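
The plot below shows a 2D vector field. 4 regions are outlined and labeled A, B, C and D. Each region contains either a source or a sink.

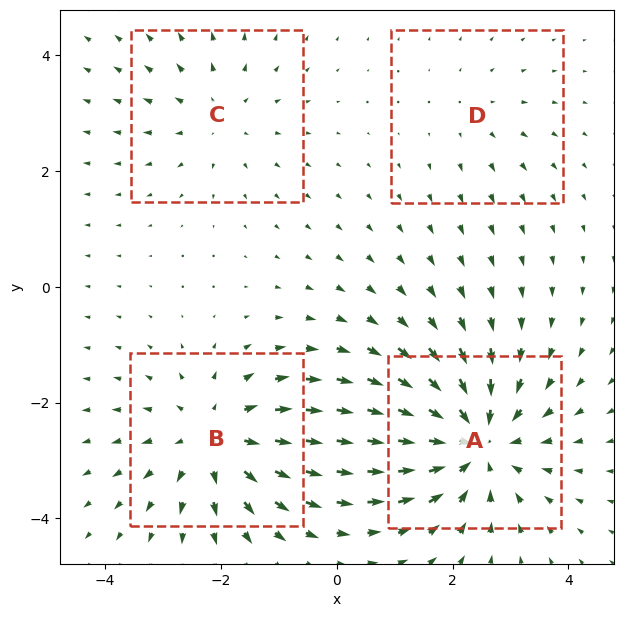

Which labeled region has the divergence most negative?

Divergence at each region's feature centre — A: about -6, B: about +5, C: about +3, D: about +2. Region A is most negative.

A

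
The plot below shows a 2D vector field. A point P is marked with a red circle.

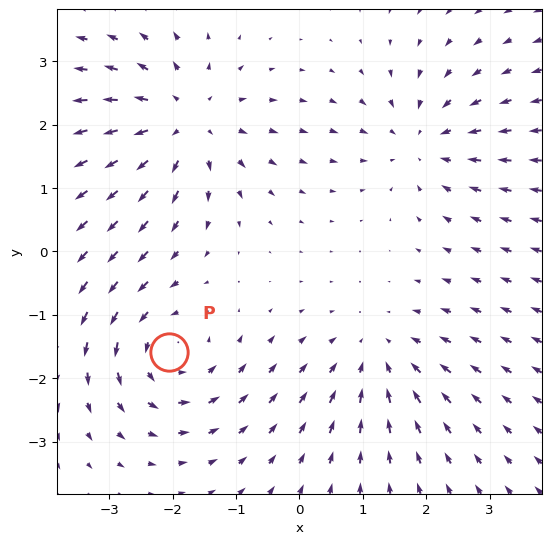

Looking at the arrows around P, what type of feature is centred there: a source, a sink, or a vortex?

At P (-2.1, -1.6) the arrows circulate counterclockwise. Divergence ≈0, curl about +5 — near-zero divergence with nonzero curl is a vortex.

vortex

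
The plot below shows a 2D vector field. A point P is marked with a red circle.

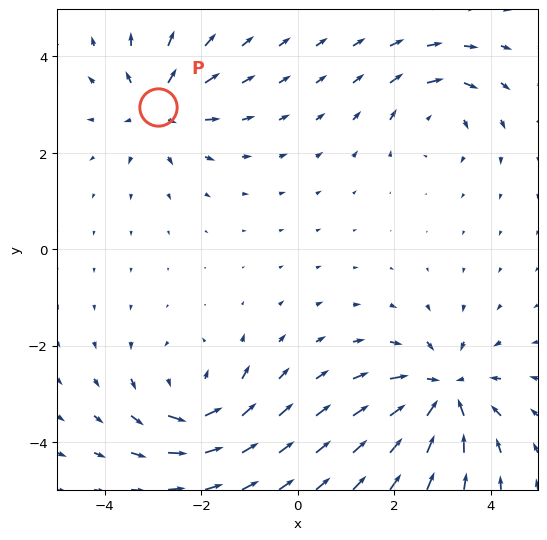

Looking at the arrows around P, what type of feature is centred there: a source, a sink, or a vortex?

source

At P (-2.9, 3.0) the arrows spread outward. Divergence about +4, curl ≈0 — positive divergence with near-zero curl is a source.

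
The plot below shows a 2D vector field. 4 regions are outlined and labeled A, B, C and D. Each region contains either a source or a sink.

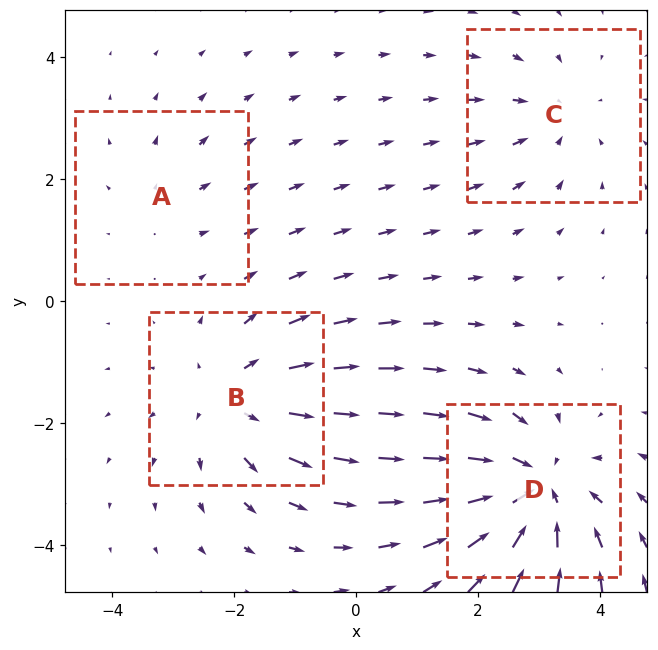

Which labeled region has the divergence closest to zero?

A

Divergence at each region's feature centre — A: about +2, B: about +4, C: about -3, D: about -6. Region A is closest to zero.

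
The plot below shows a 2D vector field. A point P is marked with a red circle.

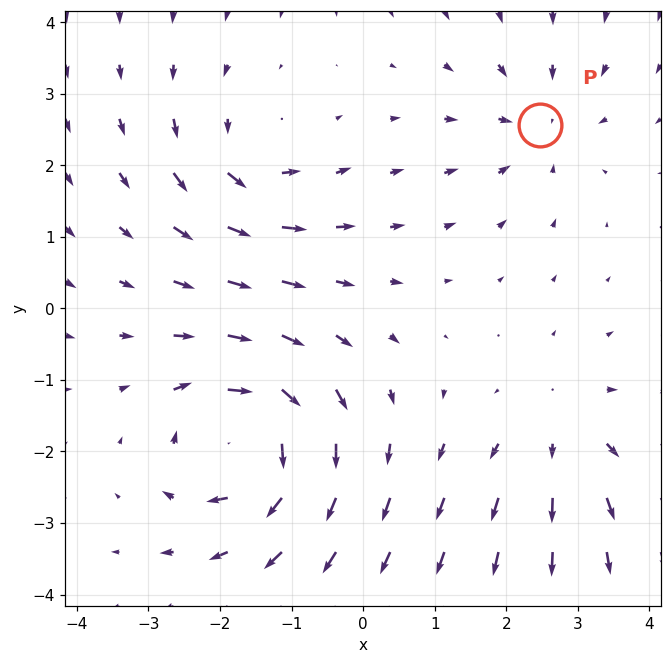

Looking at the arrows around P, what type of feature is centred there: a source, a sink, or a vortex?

At P (2.5, 2.6) the arrows converge inward. Divergence about -3, curl ≈0 — negative divergence with near-zero curl is a sink.

sink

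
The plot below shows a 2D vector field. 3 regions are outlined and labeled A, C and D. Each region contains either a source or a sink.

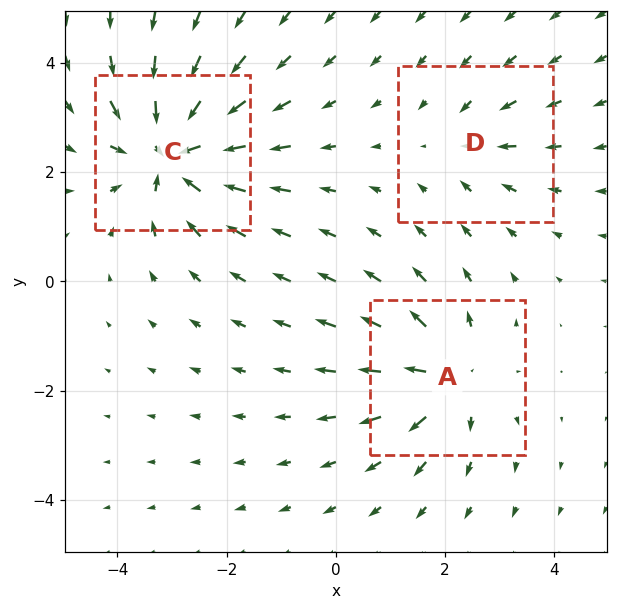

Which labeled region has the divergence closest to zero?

D

Divergence at each region's feature centre — A: about +4, C: about -6, D: about -2. Region D is closest to zero.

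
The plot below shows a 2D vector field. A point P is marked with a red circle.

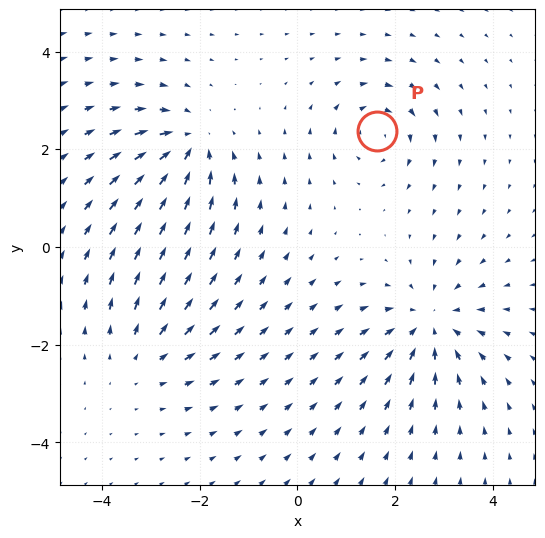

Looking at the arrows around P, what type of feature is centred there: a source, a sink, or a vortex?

At P (1.6, 2.4) the arrows circulate clockwise. Divergence ≈0, curl about -4 — near-zero divergence with nonzero curl is a vortex.

vortex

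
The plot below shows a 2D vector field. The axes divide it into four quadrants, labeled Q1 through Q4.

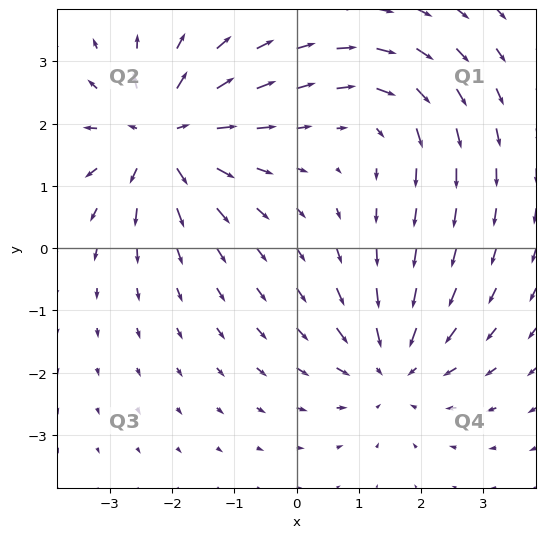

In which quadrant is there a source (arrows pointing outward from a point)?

The source sits at approximately (-2.2, 1.8), which lies in quadrant Q2. The divergence there is about +5, positive as expected for a source.

Q2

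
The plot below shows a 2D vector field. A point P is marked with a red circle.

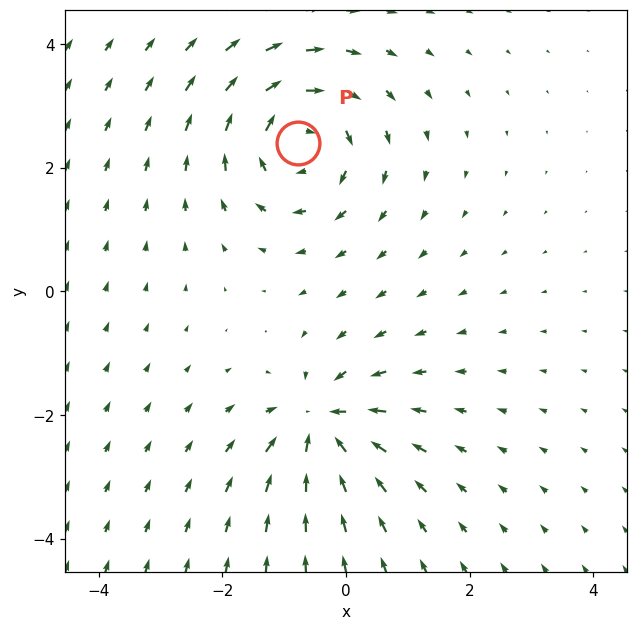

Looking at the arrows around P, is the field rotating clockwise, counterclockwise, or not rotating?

clockwise

Near P at (-0.8, 2.4) the arrows circulate clockwise. The curl (z-component) there is about -5; negative curl means clockwise rotation.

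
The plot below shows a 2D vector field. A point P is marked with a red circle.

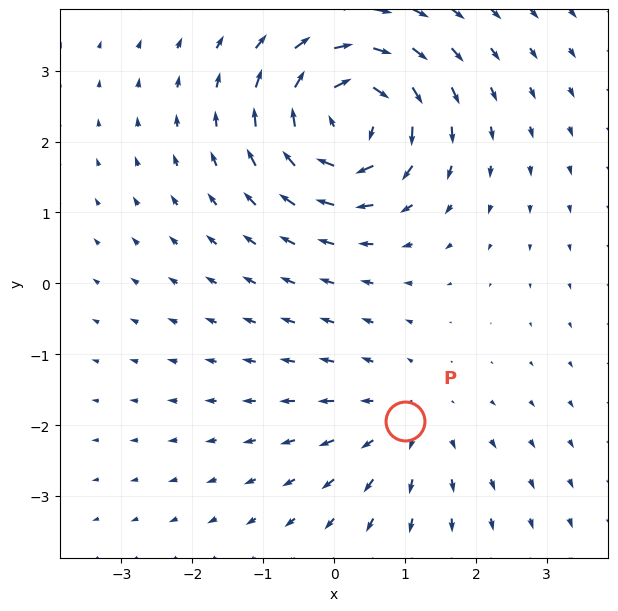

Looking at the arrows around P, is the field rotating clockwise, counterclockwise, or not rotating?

not rotating

Near P at (1.0, -1.9) the arrows show no circulation. The curl there is ≈0.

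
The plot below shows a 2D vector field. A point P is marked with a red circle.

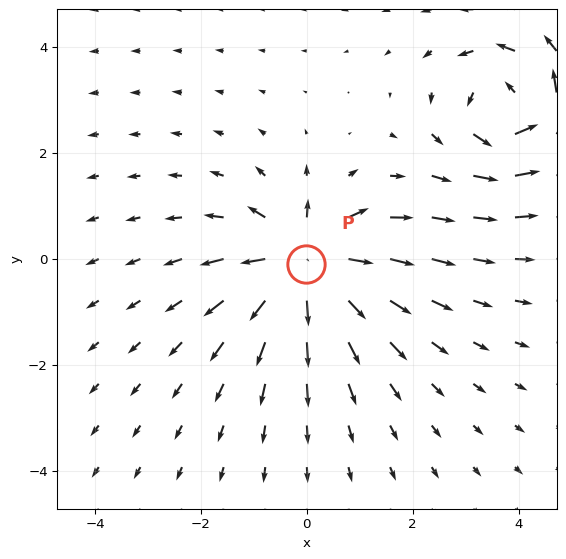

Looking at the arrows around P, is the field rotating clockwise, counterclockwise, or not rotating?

not rotating

Near P at (-0.0, -0.1) the arrows show no circulation. The curl there is ≈0.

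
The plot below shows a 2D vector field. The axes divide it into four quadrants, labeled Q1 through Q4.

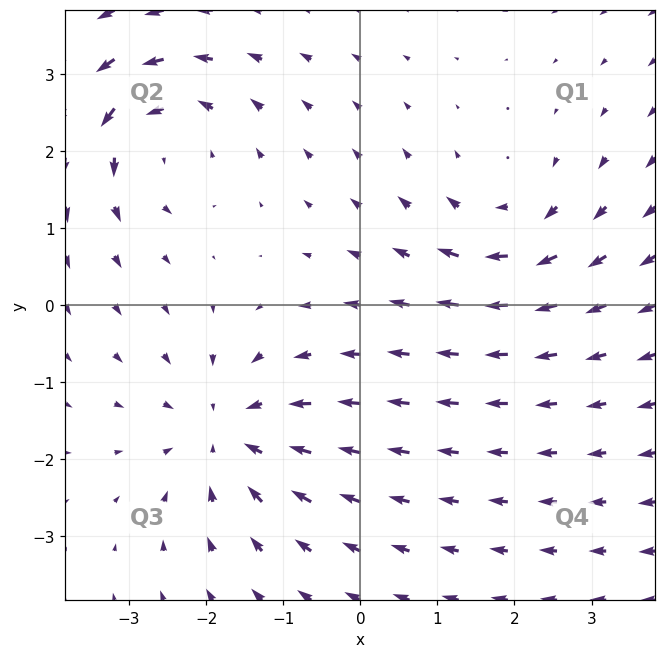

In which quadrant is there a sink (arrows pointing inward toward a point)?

Q3

The sink sits at approximately (-1.7, -1.7), which lies in quadrant Q3. The divergence there is about -3, negative as expected for a sink.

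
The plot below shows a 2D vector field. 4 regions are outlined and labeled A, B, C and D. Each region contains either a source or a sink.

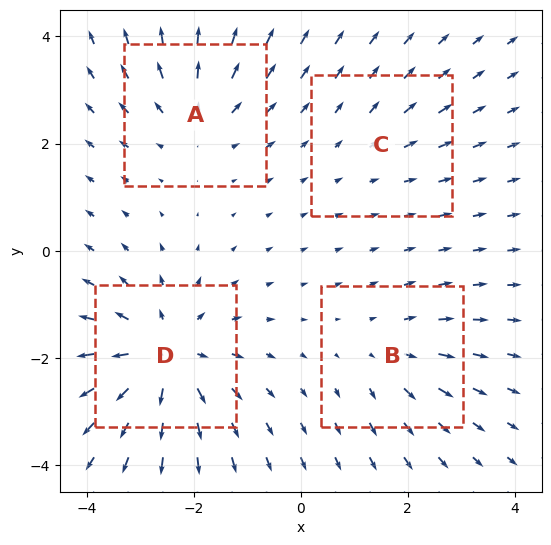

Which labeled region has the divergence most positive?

D

Divergence at each region's feature centre — A: about +4, B: about +3, C: about +2, D: about +7. Region D is most positive.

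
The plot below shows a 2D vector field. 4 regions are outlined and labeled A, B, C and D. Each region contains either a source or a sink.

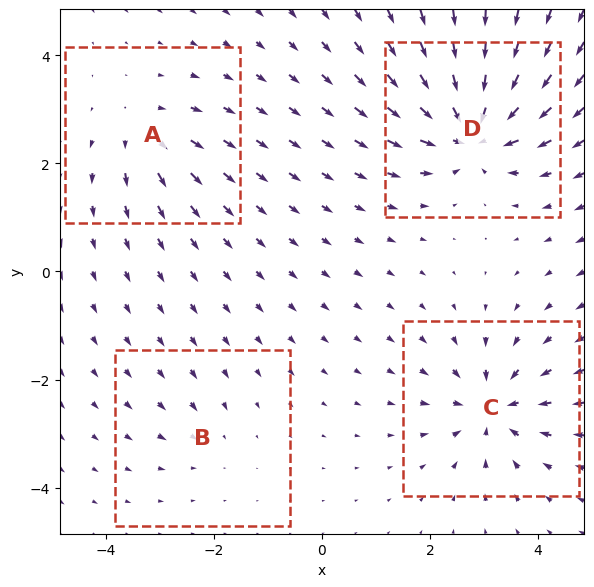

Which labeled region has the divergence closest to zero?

Divergence at each region's feature centre — A: about +4, B: about -2, C: about -7, D: about -9. Region B is closest to zero.

B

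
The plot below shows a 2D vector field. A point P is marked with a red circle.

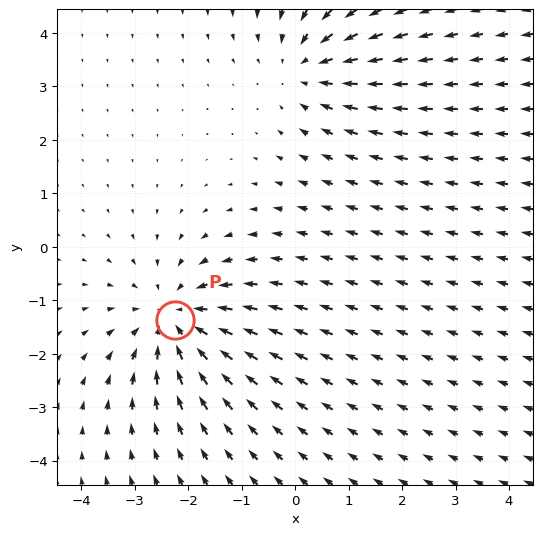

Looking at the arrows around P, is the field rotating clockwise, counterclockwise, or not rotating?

not rotating

Near P at (-2.2, -1.4) the arrows show no circulation. The curl there is ≈0.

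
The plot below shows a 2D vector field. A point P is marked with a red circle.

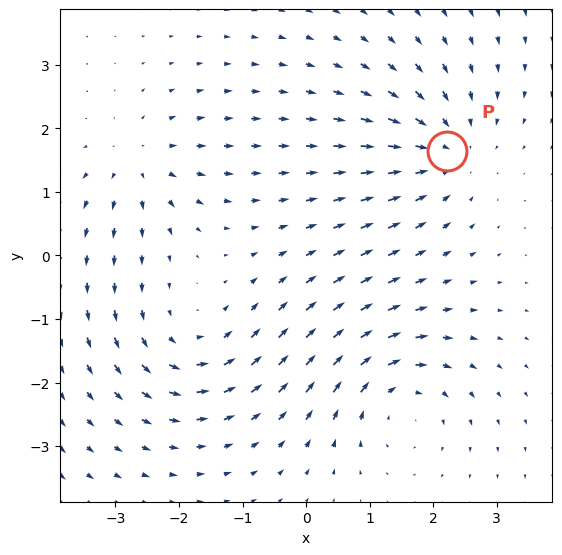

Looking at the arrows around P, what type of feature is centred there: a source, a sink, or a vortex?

At P (2.2, 1.6) the arrows converge inward. Divergence about -4, curl ≈0 — negative divergence with near-zero curl is a sink.

sink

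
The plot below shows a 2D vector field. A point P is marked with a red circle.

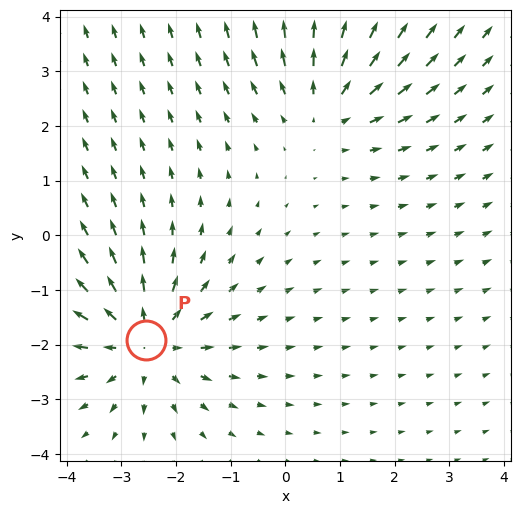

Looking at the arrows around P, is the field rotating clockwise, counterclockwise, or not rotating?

not rotating

Near P at (-2.6, -1.9) the arrows show no circulation. The curl there is ≈0.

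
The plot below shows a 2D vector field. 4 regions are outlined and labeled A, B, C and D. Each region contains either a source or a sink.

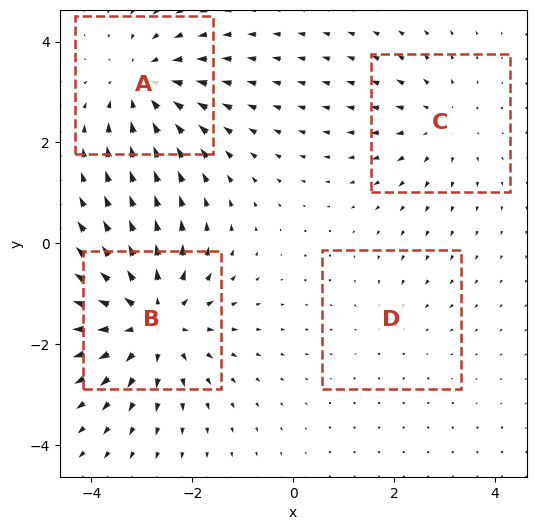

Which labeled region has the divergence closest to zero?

Divergence at each region's feature centre — A: about -4, B: about +6, C: about +3, D: about -2. Region D is closest to zero.

D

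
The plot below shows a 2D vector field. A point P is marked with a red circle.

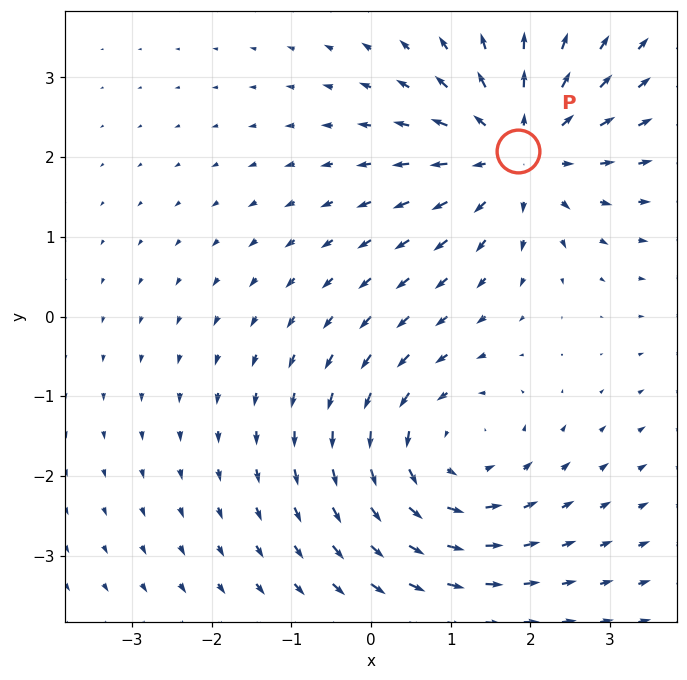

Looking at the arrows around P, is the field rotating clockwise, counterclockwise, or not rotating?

Near P at (1.9, 2.1) the arrows show no circulation. The curl there is ≈0.

not rotating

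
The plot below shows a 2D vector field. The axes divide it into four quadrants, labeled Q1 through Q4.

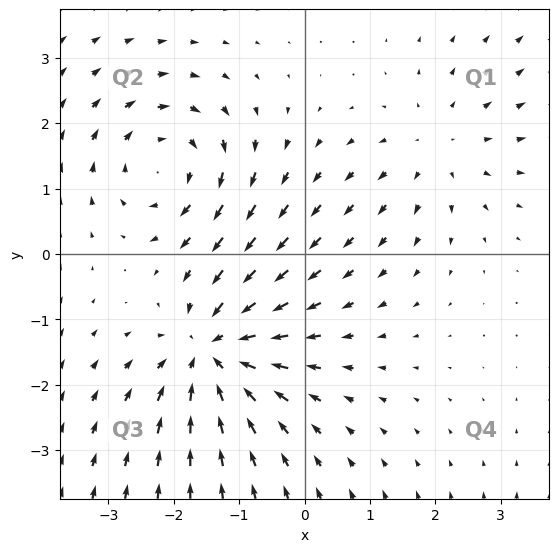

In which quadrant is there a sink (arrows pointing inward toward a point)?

The sink sits at approximately (-1.4, -1.5), which lies in quadrant Q3. The divergence there is about -6, negative as expected for a sink.

Q3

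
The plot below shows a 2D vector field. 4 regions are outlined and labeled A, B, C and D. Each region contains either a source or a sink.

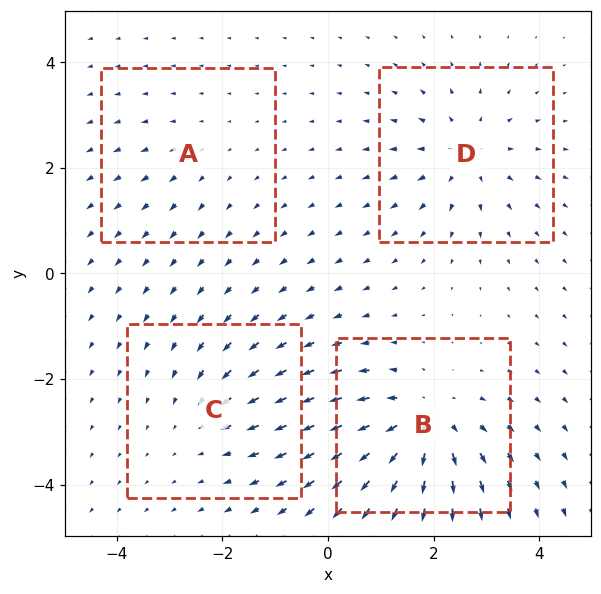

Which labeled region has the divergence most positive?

B

Divergence at each region's feature centre — A: about +2, B: about +7, C: about -3, D: about +5. Region B is most positive.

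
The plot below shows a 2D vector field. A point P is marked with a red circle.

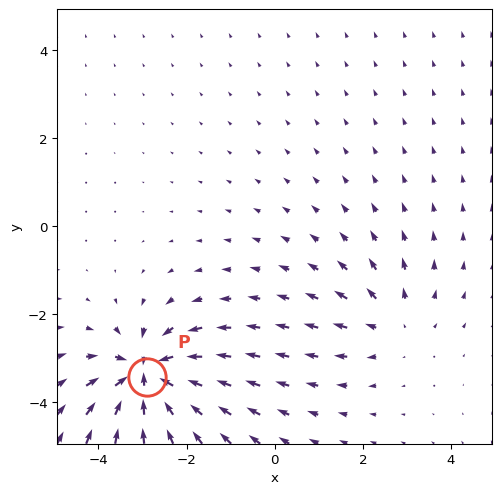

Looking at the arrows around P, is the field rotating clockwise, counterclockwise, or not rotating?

not rotating

Near P at (-2.9, -3.4) the arrows show no circulation. The curl there is ≈0.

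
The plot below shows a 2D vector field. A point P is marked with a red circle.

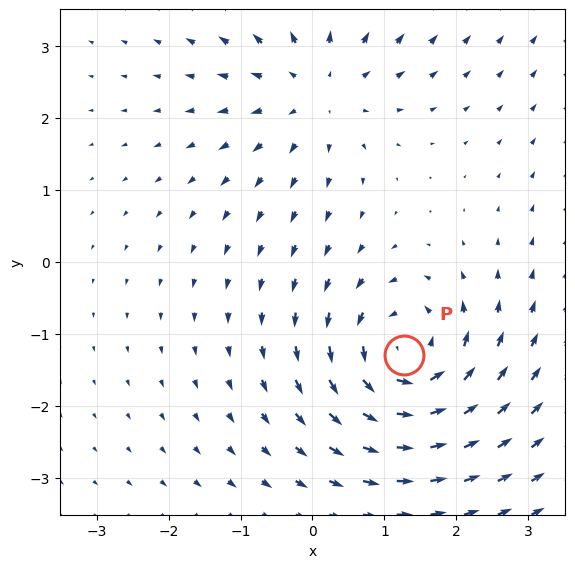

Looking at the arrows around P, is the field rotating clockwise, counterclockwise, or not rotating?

Near P at (1.3, -1.3) the arrows circulate counterclockwise. The curl (z-component) there is about +6; positive curl means counterclockwise rotation.

counterclockwise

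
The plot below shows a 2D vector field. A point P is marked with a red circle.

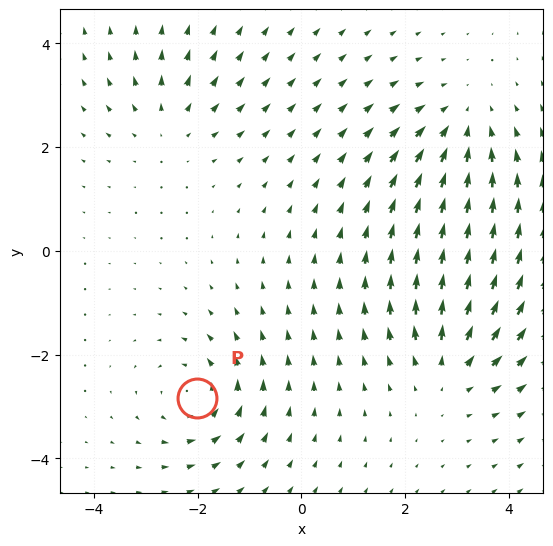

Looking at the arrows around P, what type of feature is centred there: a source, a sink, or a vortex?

vortex

At P (-2.0, -2.8) the arrows circulate counterclockwise. Divergence ≈0, curl about +4 — near-zero divergence with nonzero curl is a vortex.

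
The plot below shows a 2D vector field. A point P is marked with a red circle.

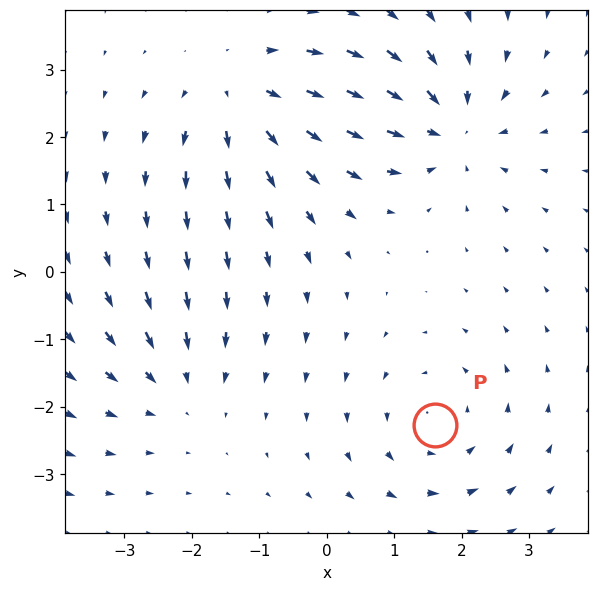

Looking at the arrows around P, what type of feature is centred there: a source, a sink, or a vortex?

At P (1.6, -2.3) the arrows circulate counterclockwise. Divergence ≈0, curl about +3 — near-zero divergence with nonzero curl is a vortex.

vortex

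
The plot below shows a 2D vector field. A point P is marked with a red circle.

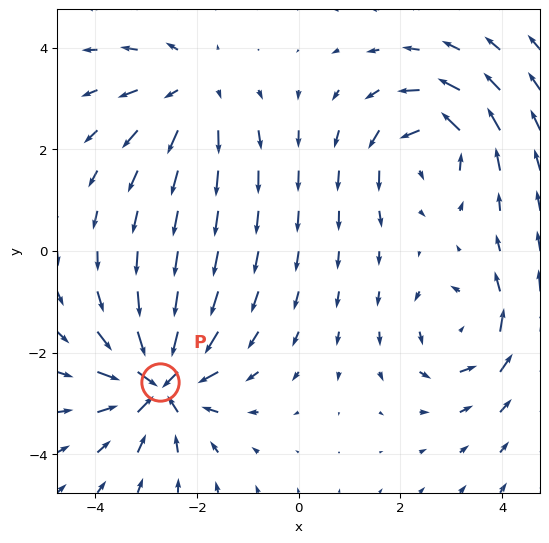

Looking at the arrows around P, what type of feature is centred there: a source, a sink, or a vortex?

At P (-2.7, -2.6) the arrows converge inward. Divergence about -6, curl ≈0 — negative divergence with near-zero curl is a sink.

sink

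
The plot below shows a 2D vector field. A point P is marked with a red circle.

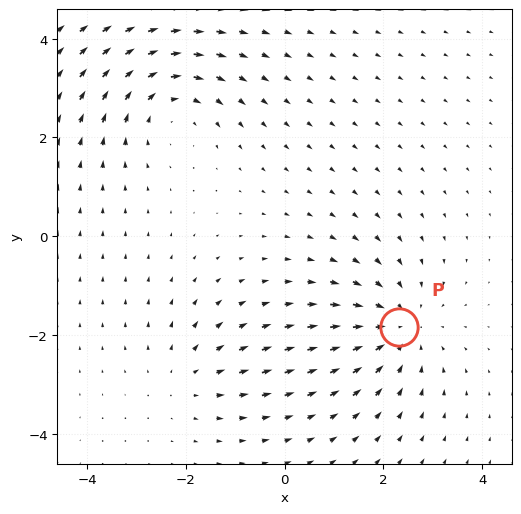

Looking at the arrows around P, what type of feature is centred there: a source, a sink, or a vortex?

At P (2.3, -1.8) the arrows converge inward. Divergence about -4, curl ≈0 — negative divergence with near-zero curl is a sink.

sink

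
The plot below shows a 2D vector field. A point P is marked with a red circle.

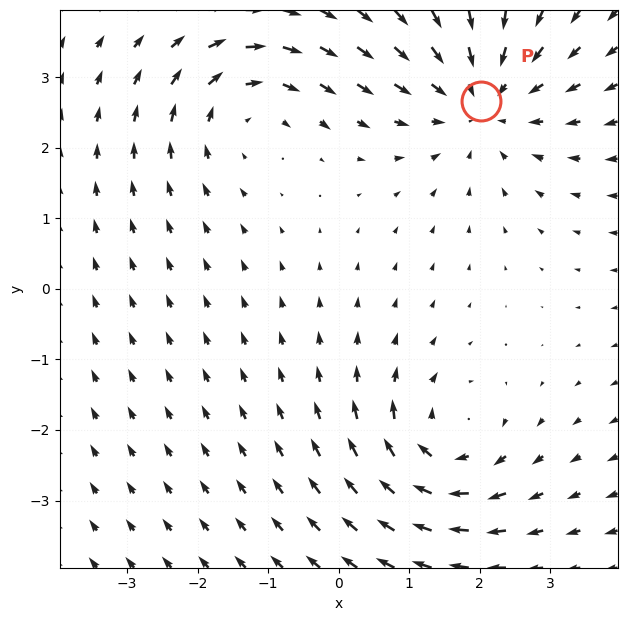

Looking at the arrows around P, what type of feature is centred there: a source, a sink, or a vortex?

At P (2.0, 2.7) the arrows converge inward. Divergence about -4, curl ≈0 — negative divergence with near-zero curl is a sink.

sink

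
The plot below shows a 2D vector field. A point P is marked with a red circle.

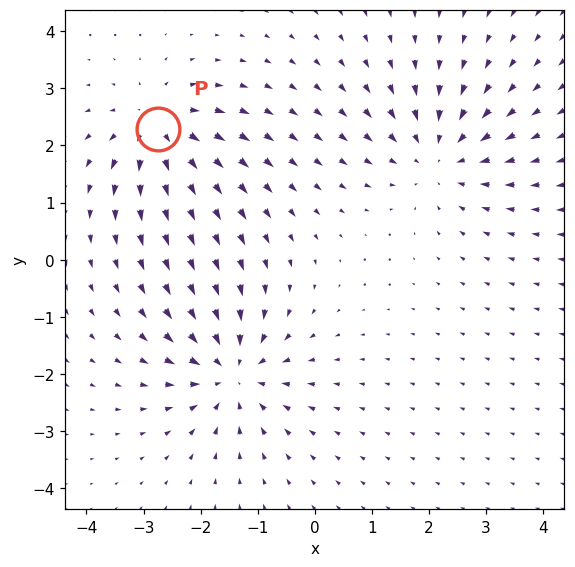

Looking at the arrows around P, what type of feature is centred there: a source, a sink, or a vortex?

source

At P (-2.7, 2.3) the arrows spread outward. Divergence about +5, curl ≈0 — positive divergence with near-zero curl is a source.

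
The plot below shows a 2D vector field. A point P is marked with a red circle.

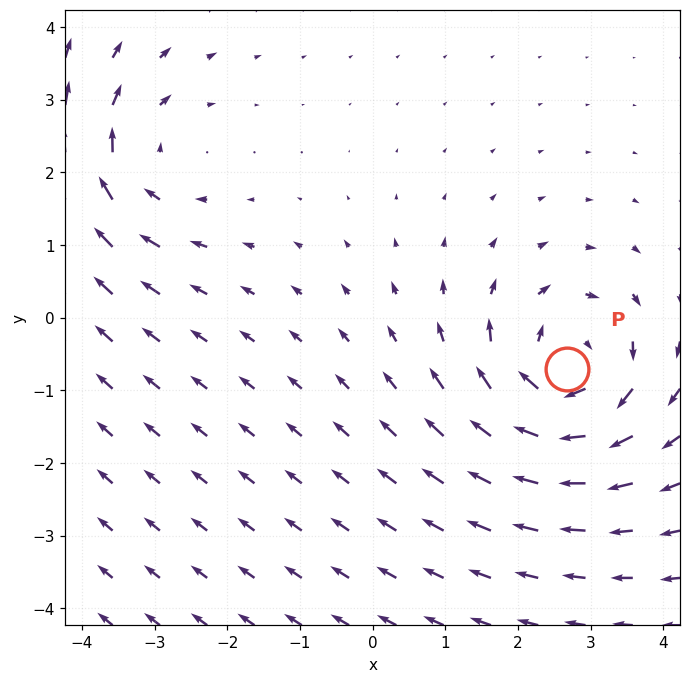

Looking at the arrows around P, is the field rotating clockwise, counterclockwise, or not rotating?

clockwise

Near P at (2.7, -0.7) the arrows circulate clockwise. The curl (z-component) there is about -5; negative curl means clockwise rotation.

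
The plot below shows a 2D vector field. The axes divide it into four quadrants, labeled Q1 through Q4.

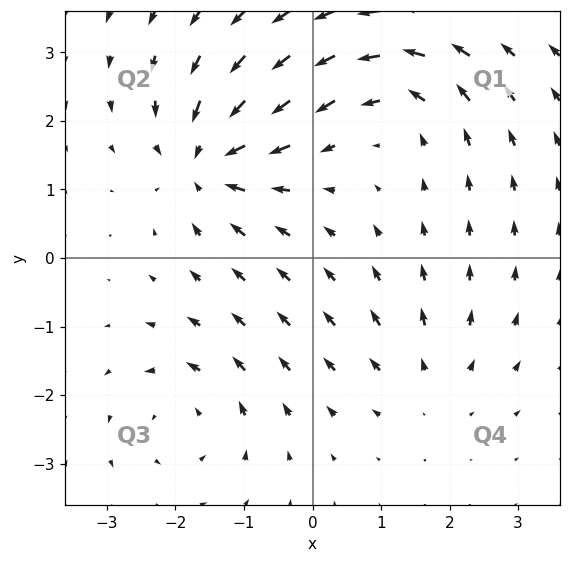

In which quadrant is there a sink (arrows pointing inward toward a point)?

The sink sits at approximately (-1.5, 1.4), which lies in quadrant Q2. The divergence there is about -6, negative as expected for a sink.

Q2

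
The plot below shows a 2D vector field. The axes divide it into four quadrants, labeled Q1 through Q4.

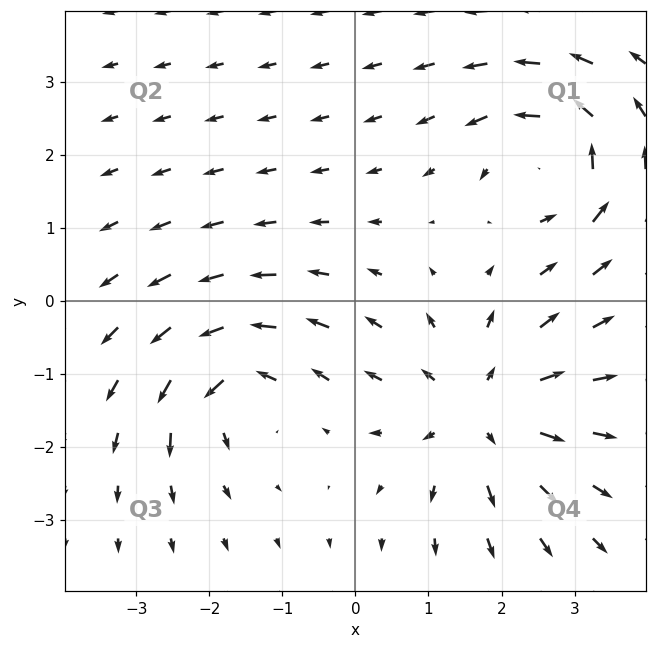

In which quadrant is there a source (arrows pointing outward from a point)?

Q4

The source sits at approximately (1.7, -1.5), which lies in quadrant Q4. The divergence there is about +3, positive as expected for a source.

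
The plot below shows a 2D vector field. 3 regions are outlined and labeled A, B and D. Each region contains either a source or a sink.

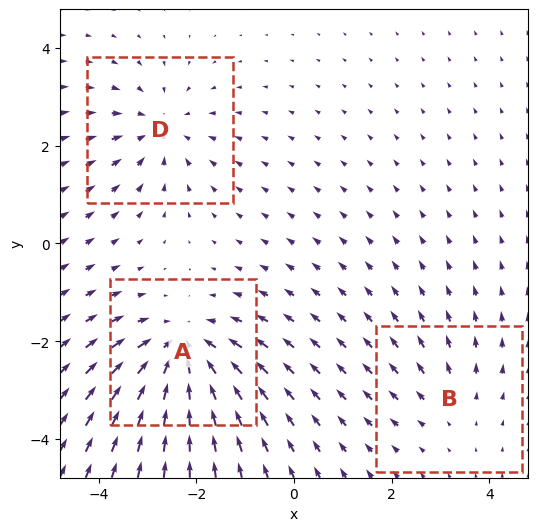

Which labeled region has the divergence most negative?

Divergence at each region's feature centre — A: about -4, B: about +2, D: about -3. Region A is most negative.

A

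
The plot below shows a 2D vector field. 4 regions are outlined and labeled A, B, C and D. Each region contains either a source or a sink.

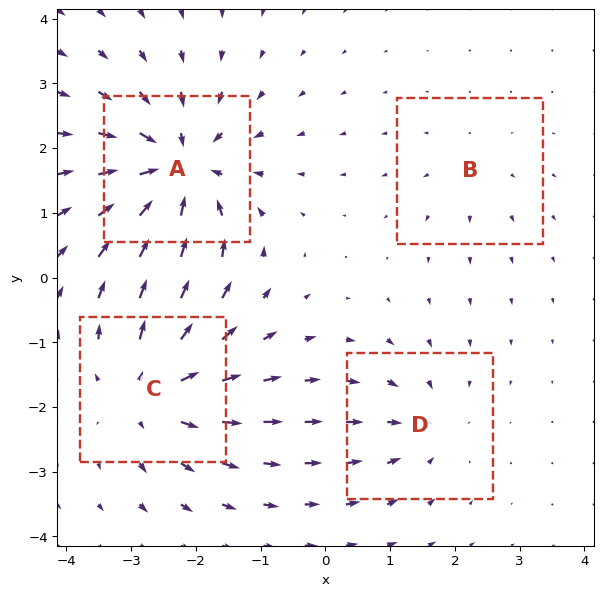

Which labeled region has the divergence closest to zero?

Divergence at each region's feature centre — A: about -7, B: about +2, C: about +6, D: about -4. Region B is closest to zero.

B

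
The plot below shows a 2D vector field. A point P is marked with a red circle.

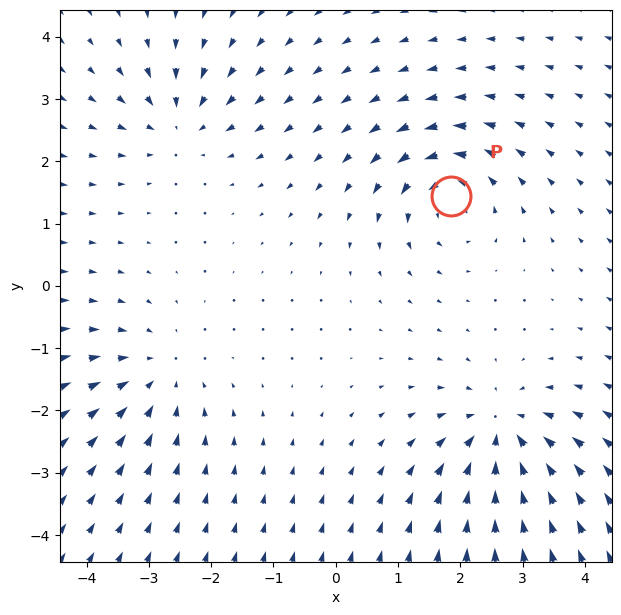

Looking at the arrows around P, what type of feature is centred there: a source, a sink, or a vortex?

At P (1.8, 1.4) the arrows circulate counterclockwise. Divergence ≈0, curl about +5 — near-zero divergence with nonzero curl is a vortex.

vortex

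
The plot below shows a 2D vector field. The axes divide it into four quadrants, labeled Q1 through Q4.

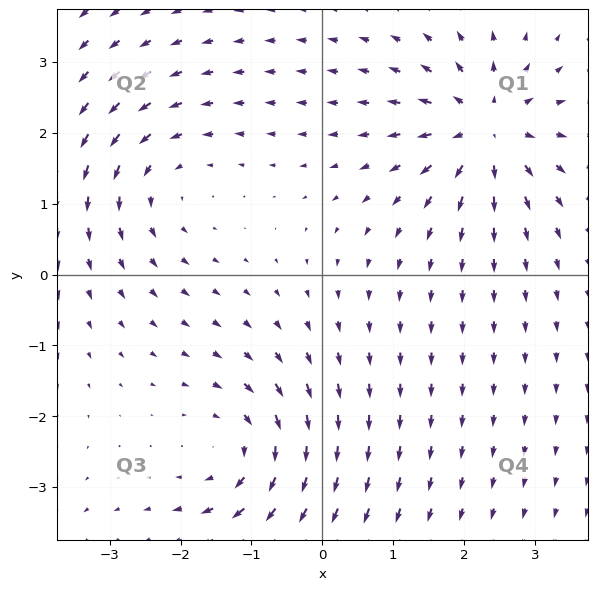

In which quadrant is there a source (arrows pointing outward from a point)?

The source sits at approximately (2.3, 2.0), which lies in quadrant Q1. The divergence there is about +5, positive as expected for a source.

Q1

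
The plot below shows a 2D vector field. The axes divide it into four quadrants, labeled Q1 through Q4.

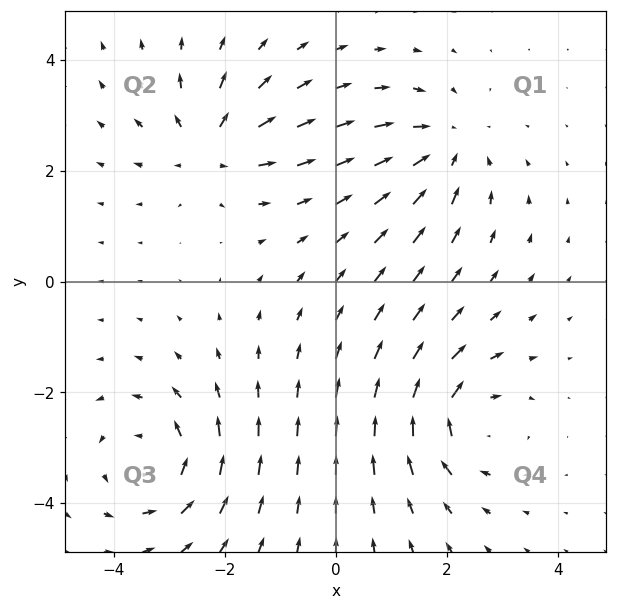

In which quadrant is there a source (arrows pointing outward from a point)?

Q2

The source sits at approximately (-2.3, 2.4), which lies in quadrant Q2. The divergence there is about +5, positive as expected for a source.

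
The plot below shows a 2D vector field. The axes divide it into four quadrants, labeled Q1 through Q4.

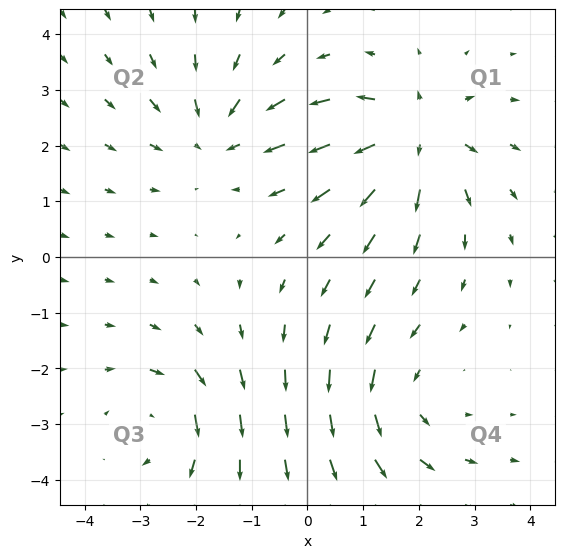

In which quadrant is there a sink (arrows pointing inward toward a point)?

Q2

The sink sits at approximately (-1.6, 2.2), which lies in quadrant Q2. The divergence there is about -4, negative as expected for a sink.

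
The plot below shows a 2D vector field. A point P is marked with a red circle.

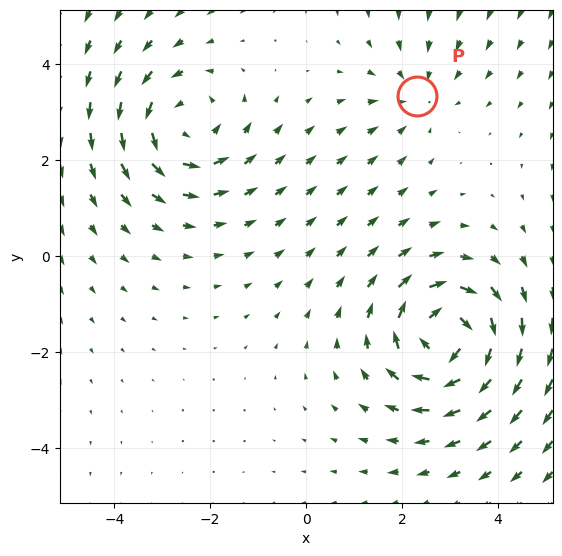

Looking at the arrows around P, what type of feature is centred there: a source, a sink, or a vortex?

sink

At P (2.3, 3.3) the arrows converge inward. Divergence about -2, curl ≈0 — negative divergence with near-zero curl is a sink.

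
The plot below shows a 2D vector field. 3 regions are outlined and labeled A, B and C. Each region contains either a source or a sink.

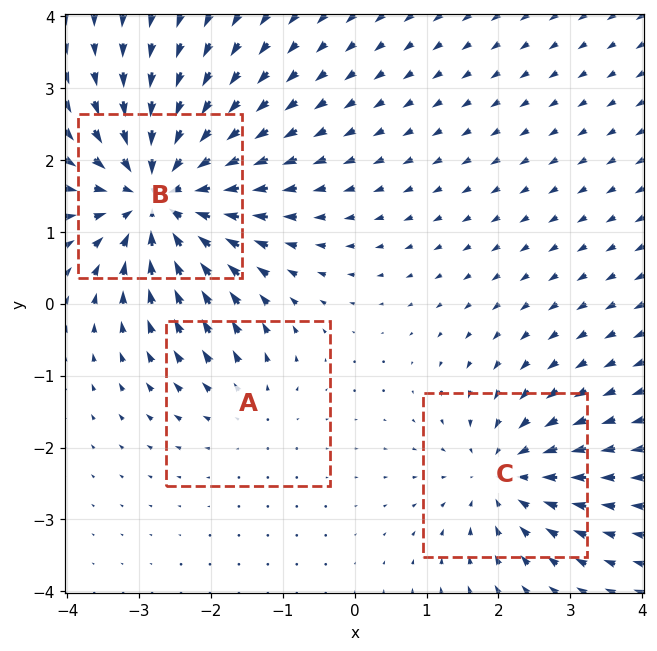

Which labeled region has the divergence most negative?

Divergence at each region's feature centre — A: about +2, B: about -6, C: about -3. Region B is most negative.

B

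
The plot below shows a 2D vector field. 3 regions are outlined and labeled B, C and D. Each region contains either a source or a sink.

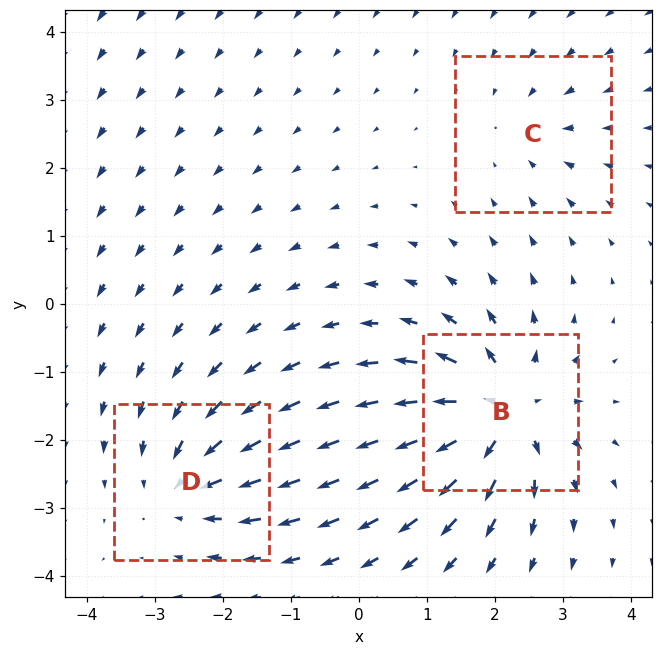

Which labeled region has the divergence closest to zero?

C

Divergence at each region's feature centre — B: about +6, C: about -2, D: about -4. Region C is closest to zero.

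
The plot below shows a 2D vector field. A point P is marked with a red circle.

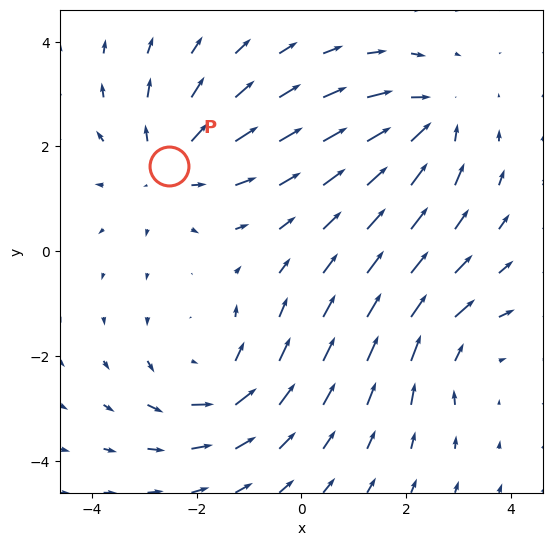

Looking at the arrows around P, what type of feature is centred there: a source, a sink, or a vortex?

At P (-2.5, 1.6) the arrows spread outward. Divergence about +3, curl ≈0 — positive divergence with near-zero curl is a source.

source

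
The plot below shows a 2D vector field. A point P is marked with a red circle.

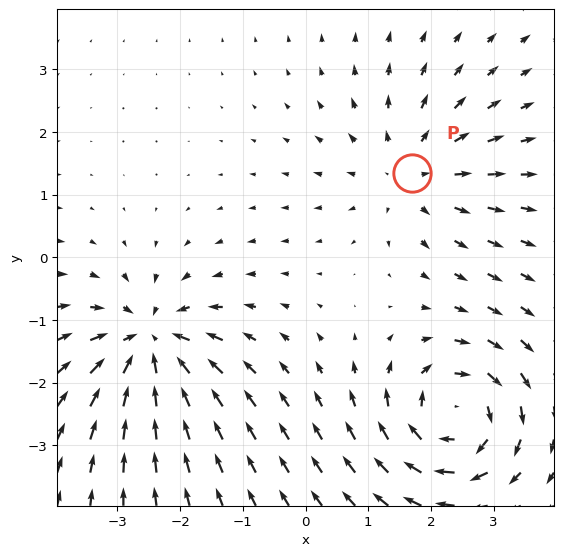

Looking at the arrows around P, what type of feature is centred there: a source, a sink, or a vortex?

source

At P (1.7, 1.4) the arrows spread outward. Divergence about +3, curl ≈0 — positive divergence with near-zero curl is a source.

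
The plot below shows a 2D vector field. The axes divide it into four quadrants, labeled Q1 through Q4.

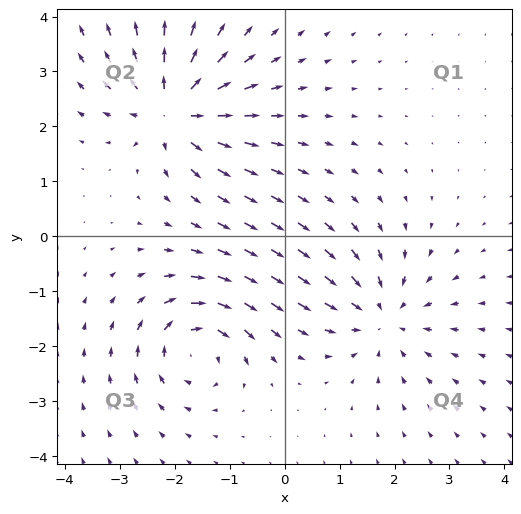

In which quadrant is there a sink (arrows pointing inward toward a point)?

The sink sits at approximately (1.8, -1.5), which lies in quadrant Q4. The divergence there is about -4, negative as expected for a sink.

Q4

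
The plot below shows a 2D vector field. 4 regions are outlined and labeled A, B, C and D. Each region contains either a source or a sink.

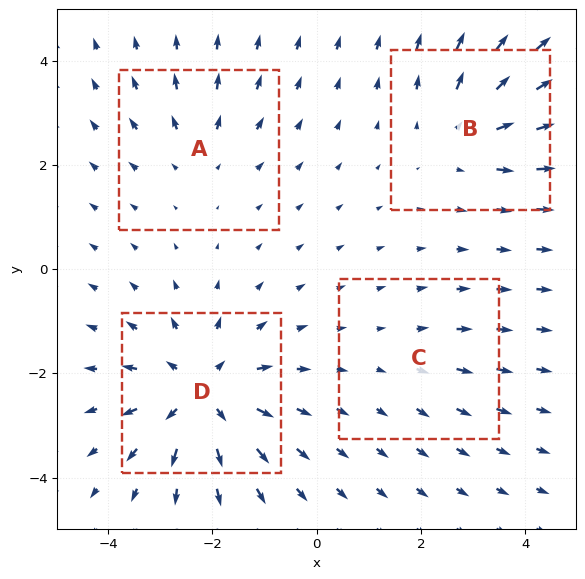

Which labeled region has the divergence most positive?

Divergence at each region's feature centre — A: about +3, B: about +4, C: about +2, D: about +7. Region D is most positive.

D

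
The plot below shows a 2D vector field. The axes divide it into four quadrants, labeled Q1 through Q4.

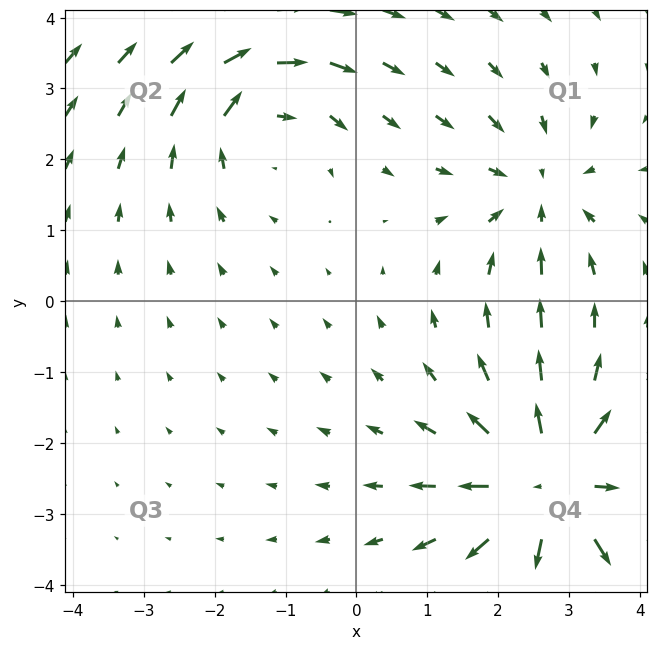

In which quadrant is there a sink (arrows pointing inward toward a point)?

Q1

The sink sits at approximately (2.5, 1.5), which lies in quadrant Q1. The divergence there is about -3, negative as expected for a sink.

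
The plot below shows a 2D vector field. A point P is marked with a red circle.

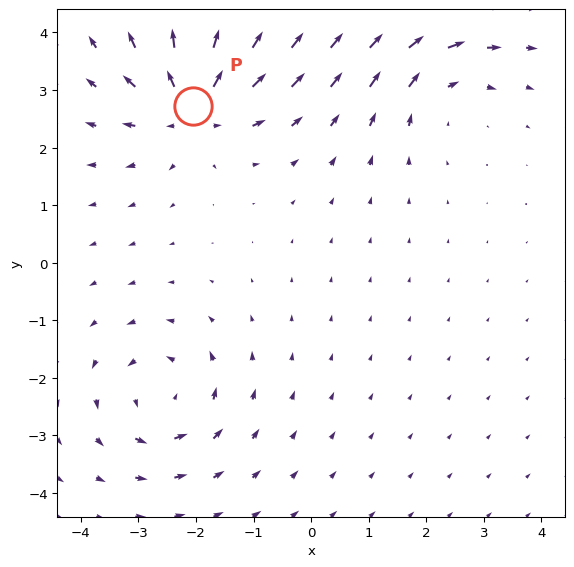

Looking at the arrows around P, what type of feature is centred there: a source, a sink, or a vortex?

source

At P (-2.0, 2.7) the arrows spread outward. Divergence about +5, curl ≈0 — positive divergence with near-zero curl is a source.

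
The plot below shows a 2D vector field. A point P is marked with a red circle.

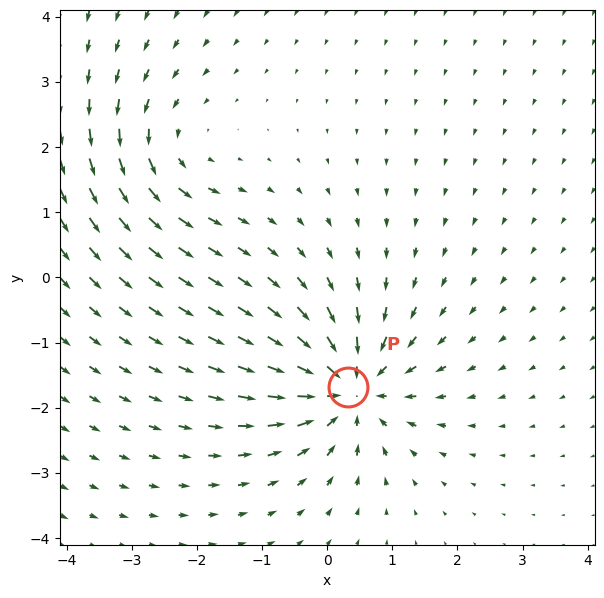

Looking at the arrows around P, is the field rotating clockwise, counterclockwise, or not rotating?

Near P at (0.3, -1.7) the arrows show no circulation. The curl there is ≈0.

not rotating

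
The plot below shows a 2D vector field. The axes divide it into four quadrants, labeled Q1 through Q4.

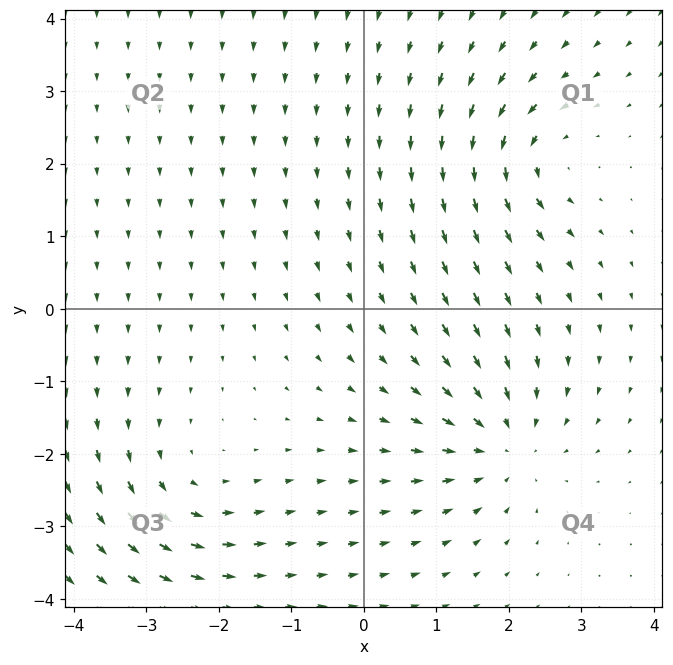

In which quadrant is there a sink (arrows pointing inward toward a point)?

Q4

The sink sits at approximately (1.9, -1.9), which lies in quadrant Q4. The divergence there is about -4, negative as expected for a sink.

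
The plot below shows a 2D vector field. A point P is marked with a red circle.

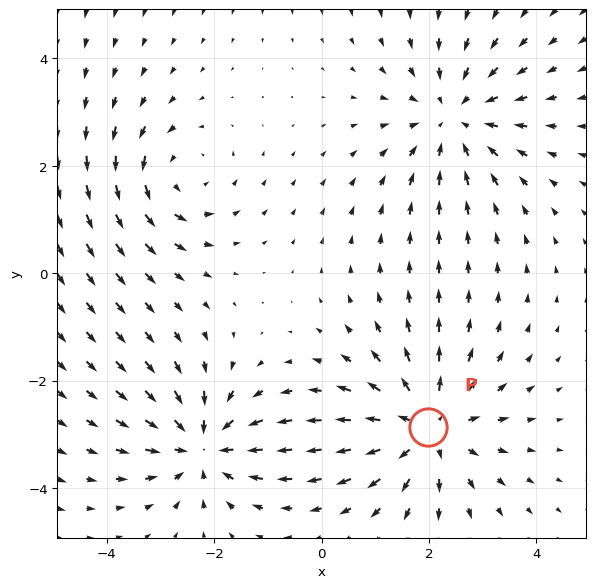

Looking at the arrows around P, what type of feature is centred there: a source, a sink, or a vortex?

source

At P (2.0, -2.9) the arrows spread outward. Divergence about +5, curl ≈0 — positive divergence with near-zero curl is a source.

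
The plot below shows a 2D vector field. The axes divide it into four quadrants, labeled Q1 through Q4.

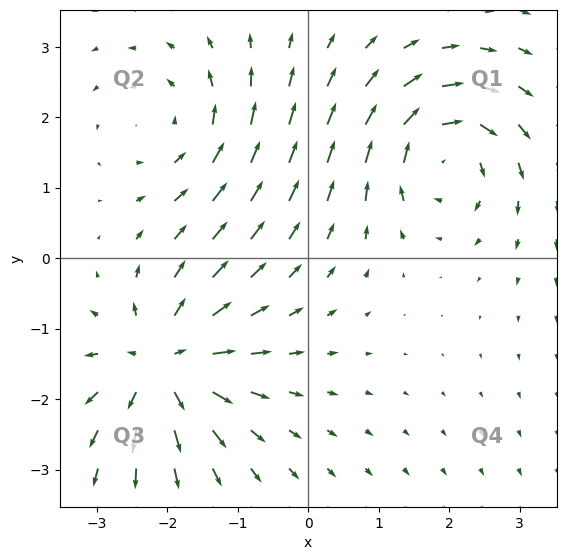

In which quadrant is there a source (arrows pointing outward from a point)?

Q3

The source sits at approximately (-2.1, -1.5), which lies in quadrant Q3. The divergence there is about +7, positive as expected for a source.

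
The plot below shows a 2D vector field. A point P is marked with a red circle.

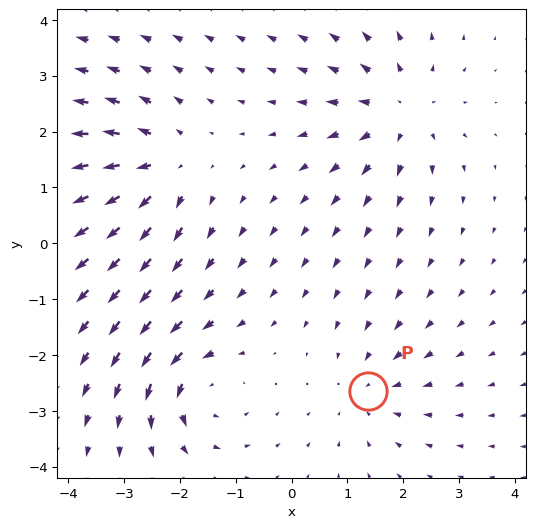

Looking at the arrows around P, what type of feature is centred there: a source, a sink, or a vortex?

sink

At P (1.4, -2.7) the arrows converge inward. Divergence about -3, curl ≈0 — negative divergence with near-zero curl is a sink.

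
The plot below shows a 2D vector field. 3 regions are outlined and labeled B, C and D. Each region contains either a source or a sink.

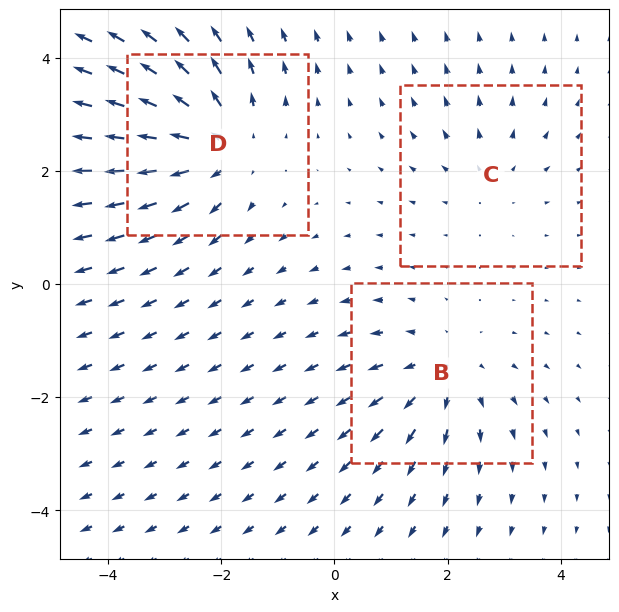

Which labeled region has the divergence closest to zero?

C

Divergence at each region's feature centre — B: about +3, C: about +2, D: about +4. Region C is closest to zero.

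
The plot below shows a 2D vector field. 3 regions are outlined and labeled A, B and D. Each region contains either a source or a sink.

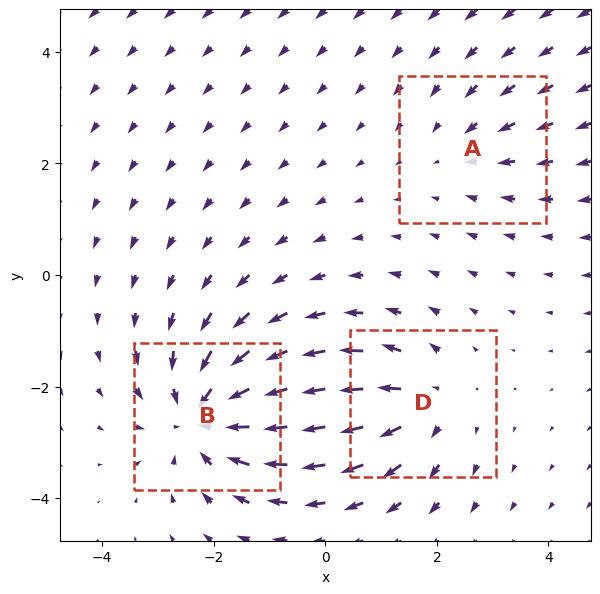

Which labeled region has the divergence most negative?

B

Divergence at each region's feature centre — A: about -2, B: about -4, D: about +3. Region B is most negative.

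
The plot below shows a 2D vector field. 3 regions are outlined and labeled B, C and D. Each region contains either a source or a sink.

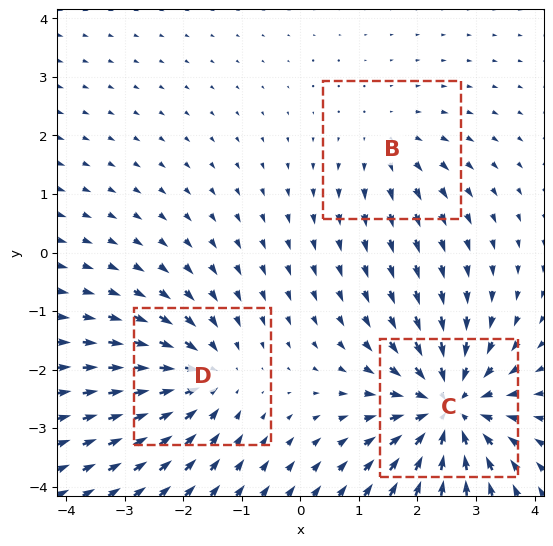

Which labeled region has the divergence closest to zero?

B

Divergence at each region's feature centre — B: about +2, C: about -5, D: about -3. Region B is closest to zero.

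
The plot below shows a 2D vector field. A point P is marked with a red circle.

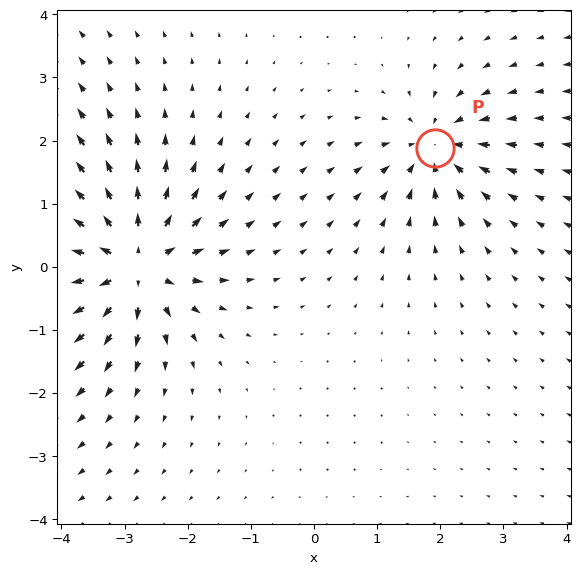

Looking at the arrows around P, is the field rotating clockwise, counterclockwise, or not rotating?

Near P at (1.9, 1.9) the arrows show no circulation. The curl there is ≈0.

not rotating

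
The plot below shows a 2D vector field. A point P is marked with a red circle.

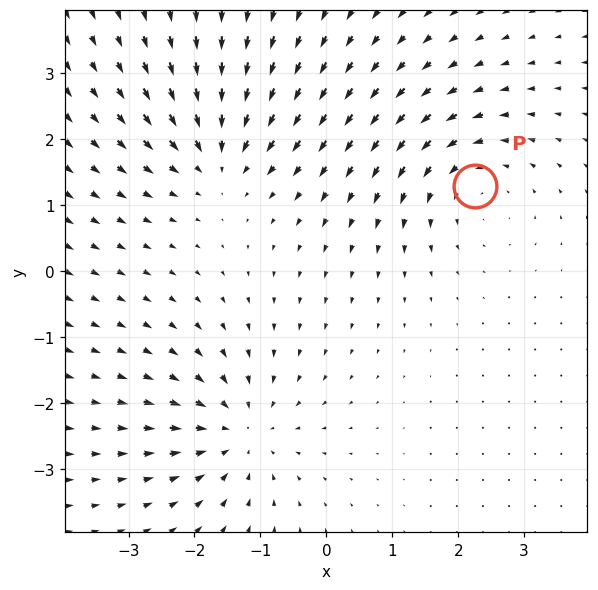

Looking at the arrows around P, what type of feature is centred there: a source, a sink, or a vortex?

At P (2.3, 1.3) the arrows circulate counterclockwise. Divergence ≈0, curl about +4 — near-zero divergence with nonzero curl is a vortex.

vortex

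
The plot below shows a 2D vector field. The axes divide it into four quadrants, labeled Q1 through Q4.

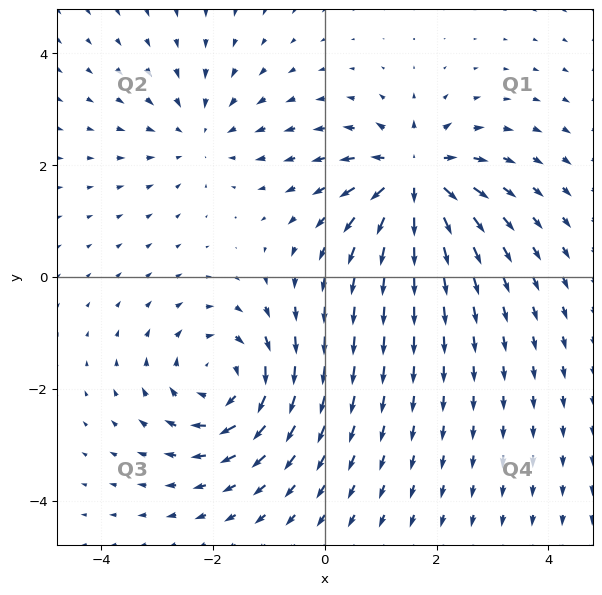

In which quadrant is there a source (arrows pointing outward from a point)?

Q1

The source sits at approximately (1.6, 1.8), which lies in quadrant Q1. The divergence there is about +6, positive as expected for a source.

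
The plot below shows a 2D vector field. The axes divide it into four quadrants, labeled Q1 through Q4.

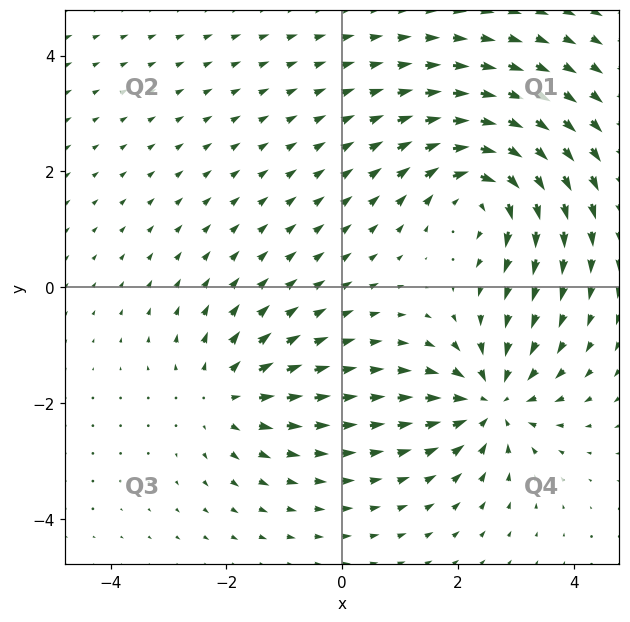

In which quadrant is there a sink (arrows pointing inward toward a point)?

The sink sits at approximately (2.6, -2.0), which lies in quadrant Q4. The divergence there is about -5, negative as expected for a sink.

Q4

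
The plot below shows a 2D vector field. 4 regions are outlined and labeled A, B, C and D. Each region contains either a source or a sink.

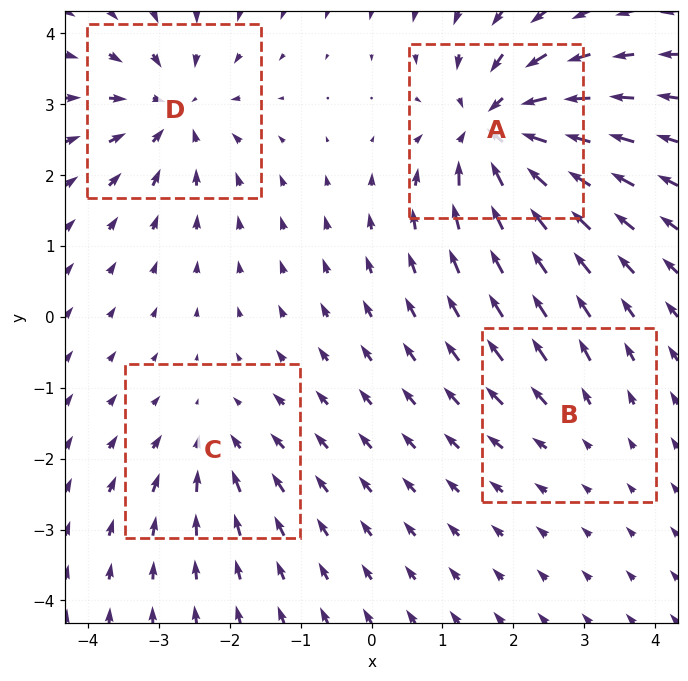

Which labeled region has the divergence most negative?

Divergence at each region's feature centre — A: about -8, B: about +2, C: about -4, D: about -6. Region A is most negative.

A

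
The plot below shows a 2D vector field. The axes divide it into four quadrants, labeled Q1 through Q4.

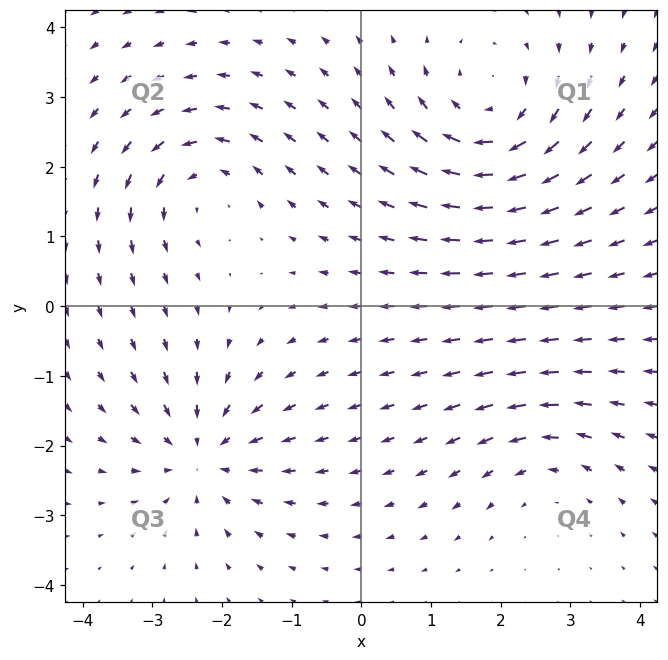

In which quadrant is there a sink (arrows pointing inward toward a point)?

Q3

The sink sits at approximately (-2.3, -2.1), which lies in quadrant Q3. The divergence there is about -4, negative as expected for a sink.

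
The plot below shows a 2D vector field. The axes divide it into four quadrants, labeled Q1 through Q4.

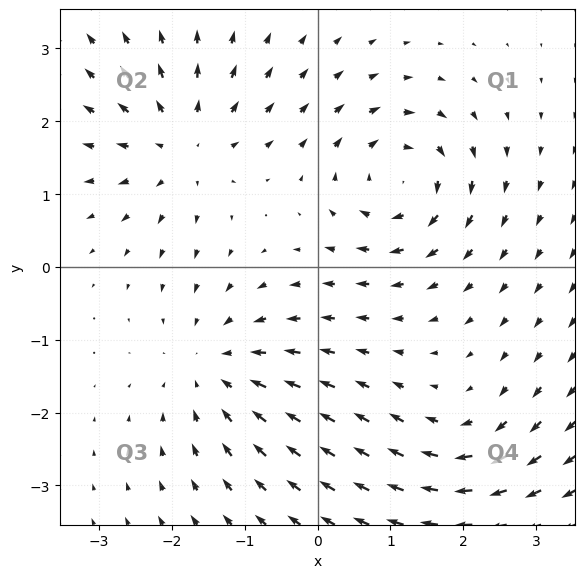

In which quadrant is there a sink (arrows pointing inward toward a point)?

The sink sits at approximately (-1.4, -1.4), which lies in quadrant Q3. The divergence there is about -4, negative as expected for a sink.

Q3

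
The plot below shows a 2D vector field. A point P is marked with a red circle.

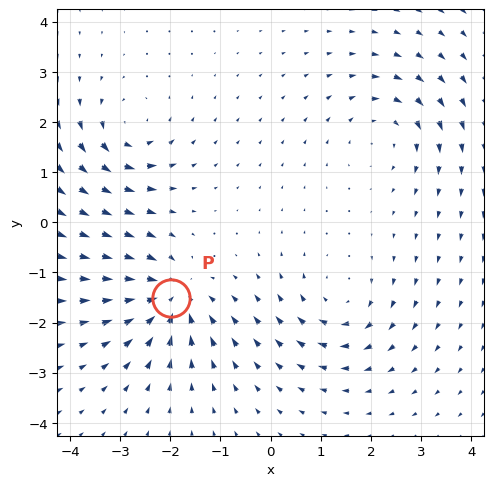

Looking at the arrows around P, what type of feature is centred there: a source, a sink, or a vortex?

At P (-2.0, -1.5) the arrows converge inward. Divergence about -7, curl ≈0 — negative divergence with near-zero curl is a sink.

sink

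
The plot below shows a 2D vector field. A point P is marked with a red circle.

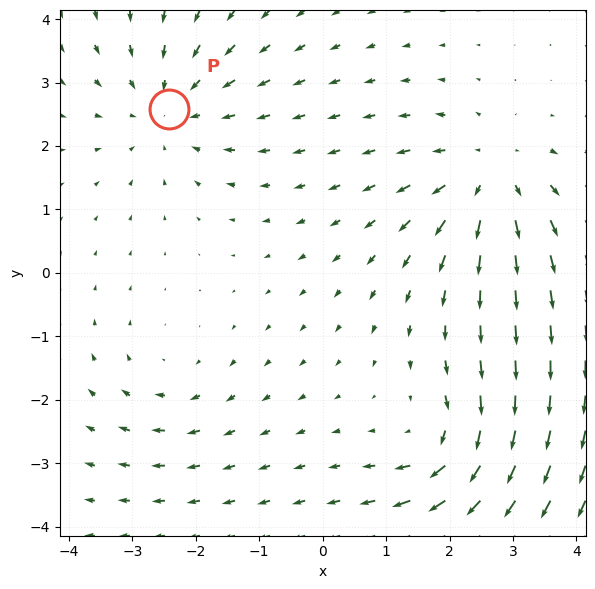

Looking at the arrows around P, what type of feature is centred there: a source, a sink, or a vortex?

At P (-2.4, 2.6) the arrows converge inward. Divergence about -3, curl ≈0 — negative divergence with near-zero curl is a sink.

sink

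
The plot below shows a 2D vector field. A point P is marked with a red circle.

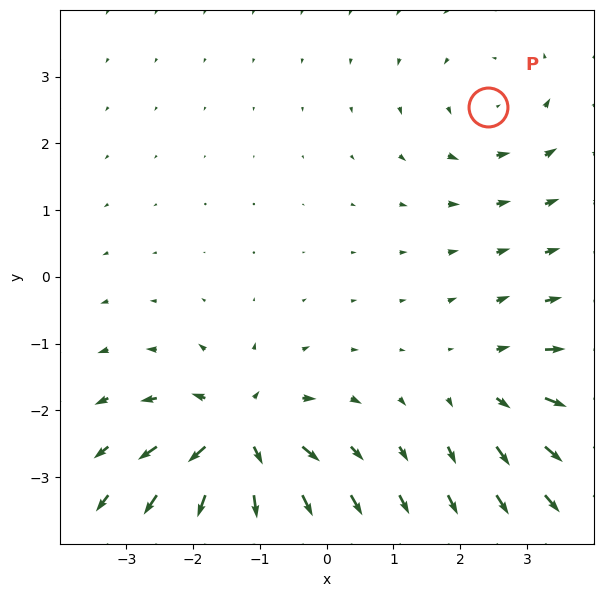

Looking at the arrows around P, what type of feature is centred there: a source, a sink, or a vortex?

vortex

At P (2.4, 2.5) the arrows circulate counterclockwise. Divergence ≈0, curl about +3 — near-zero divergence with nonzero curl is a vortex.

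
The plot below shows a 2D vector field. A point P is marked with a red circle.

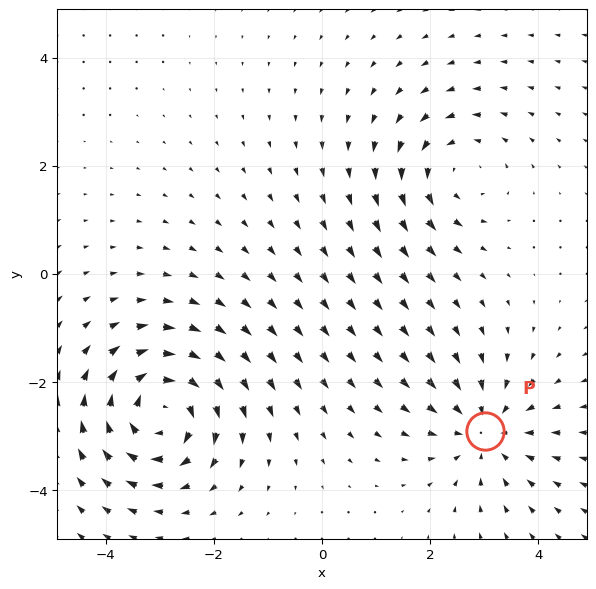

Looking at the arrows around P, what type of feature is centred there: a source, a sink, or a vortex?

At P (3.0, -2.9) the arrows converge inward. Divergence about -4, curl ≈0 — negative divergence with near-zero curl is a sink.

sink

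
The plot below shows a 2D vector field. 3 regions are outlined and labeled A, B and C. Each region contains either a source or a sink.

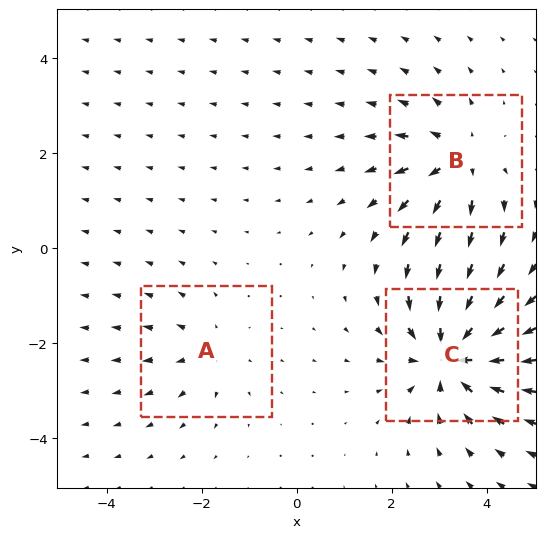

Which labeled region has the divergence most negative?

C

Divergence at each region's feature centre — A: about +2, B: about +4, C: about -5. Region C is most negative.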